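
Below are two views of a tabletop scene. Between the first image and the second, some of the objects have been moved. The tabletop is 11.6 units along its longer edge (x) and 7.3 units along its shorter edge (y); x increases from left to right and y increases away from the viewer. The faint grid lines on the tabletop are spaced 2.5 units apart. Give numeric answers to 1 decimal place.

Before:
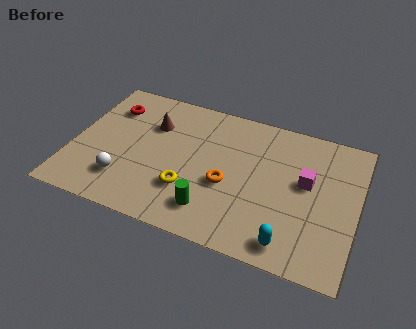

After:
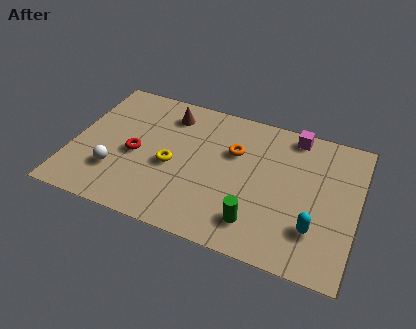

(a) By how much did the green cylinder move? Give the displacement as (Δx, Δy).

(1.8, 0.0)

The green cylinder started near (5.9, 1.5) and ended near (7.7, 1.5).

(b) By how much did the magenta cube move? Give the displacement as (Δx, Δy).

(-0.7, 2.3)

From the two frames, the magenta cube sits at roughly (9.5, 4.2) before and (8.8, 6.5) after.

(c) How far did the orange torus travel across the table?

1.8

From (6.4, 3.0) to (6.5, 4.8), the orange torus covered √(0.1² + 1.8²) ≈ 1.8 units.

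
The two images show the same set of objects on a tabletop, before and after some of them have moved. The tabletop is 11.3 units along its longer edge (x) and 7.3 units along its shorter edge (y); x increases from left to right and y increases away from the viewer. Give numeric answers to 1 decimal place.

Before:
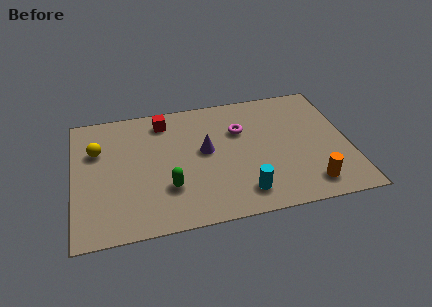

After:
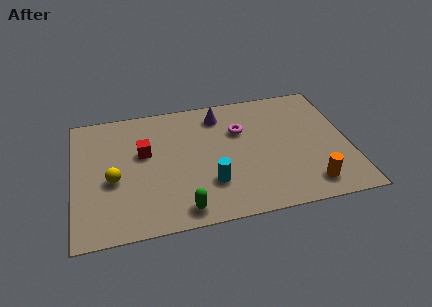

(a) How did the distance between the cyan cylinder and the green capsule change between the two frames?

-1.4

The distance was about 3.1 in the first image and 1.7 in the second, so they moved 1.4 units closer together.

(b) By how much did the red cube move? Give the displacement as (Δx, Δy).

(-0.9, -1.7)

The red cube started near (3.8, 6.1) and ended near (2.9, 4.4).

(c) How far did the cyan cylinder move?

1.5

The cyan cylinder was near (6.8, 1.3) before and (5.5, 2.1) after, so it travelled √(1.3² + 0.8²) ≈ 1.5 units.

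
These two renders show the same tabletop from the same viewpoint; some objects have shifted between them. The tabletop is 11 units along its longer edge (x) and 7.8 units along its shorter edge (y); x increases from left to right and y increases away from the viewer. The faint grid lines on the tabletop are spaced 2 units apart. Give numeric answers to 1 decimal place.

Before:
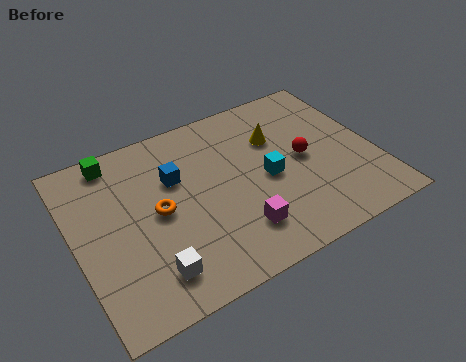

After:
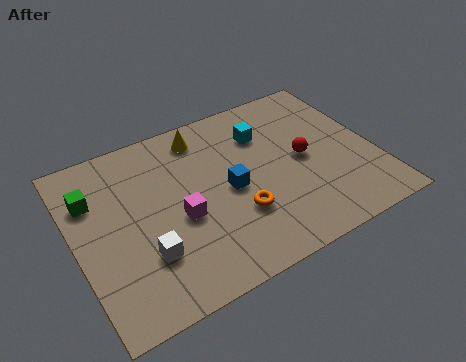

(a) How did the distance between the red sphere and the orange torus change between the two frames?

-2.4

They were about 5.4 units apart before and 3.0 after — 2.4 units closer together.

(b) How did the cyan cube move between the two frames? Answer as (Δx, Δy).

(0.2, 2.1)

The cyan cube was at about (7.0, 3.6) and moved to about (7.2, 5.7).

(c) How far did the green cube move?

1.7

The green cube moved from about (1.8, 6.9) to (0.8, 5.5), a distance of √(1.0² + 1.4²) ≈ 1.7.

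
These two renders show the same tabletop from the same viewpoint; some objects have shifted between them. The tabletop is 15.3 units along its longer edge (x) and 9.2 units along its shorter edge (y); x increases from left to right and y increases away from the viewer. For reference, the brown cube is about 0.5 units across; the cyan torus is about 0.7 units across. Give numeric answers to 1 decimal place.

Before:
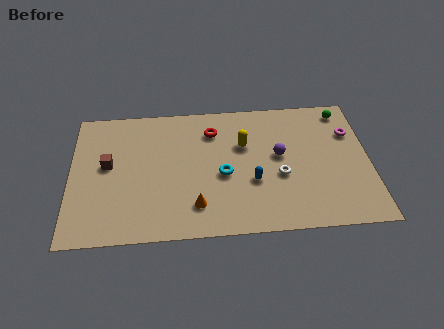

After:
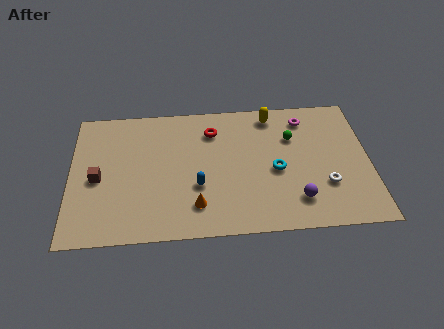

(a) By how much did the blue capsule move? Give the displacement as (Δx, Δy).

(-2.8, -0.1)

The blue capsule started near (9.3, 3.4) and ended near (6.5, 3.3).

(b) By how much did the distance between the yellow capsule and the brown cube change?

+2.7

The distance was about 7.1 in the first image and 9.8 in the second, so they moved 2.7 units further apart.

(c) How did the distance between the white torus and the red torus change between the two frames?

+2.3

Before: roughly 4.8 units apart; after: 7.1. That's 2.3 units further apart.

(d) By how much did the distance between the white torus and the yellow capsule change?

+2.8

Before: roughly 2.9 units apart; after: 5.7. That's 2.8 units further apart.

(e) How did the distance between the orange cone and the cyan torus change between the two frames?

+2.2

They were about 2.4 units apart before and 4.6 after — 2.2 units further apart.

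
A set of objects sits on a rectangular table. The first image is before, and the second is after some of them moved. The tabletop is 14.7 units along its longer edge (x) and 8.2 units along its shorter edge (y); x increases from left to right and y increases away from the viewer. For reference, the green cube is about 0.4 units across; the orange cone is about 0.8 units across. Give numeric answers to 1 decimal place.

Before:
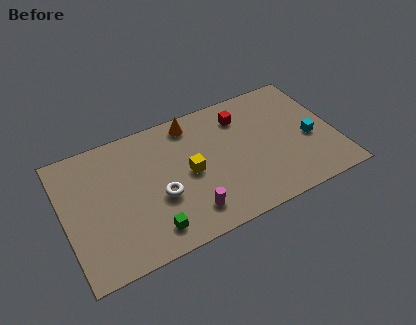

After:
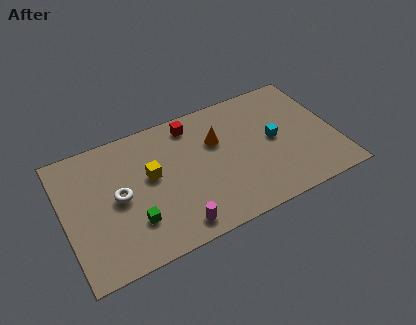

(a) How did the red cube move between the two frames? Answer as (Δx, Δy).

(-2.7, 0.6)

From the two frames, the red cube sits at roughly (9.9, 6.4) before and (7.2, 7.0) after.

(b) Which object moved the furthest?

the red cube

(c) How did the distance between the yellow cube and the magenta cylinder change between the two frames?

+1.3

The distance was about 2.4 in the first image and 3.7 in the second, so they moved 1.3 units further apart.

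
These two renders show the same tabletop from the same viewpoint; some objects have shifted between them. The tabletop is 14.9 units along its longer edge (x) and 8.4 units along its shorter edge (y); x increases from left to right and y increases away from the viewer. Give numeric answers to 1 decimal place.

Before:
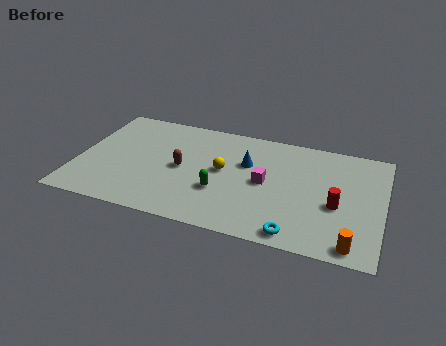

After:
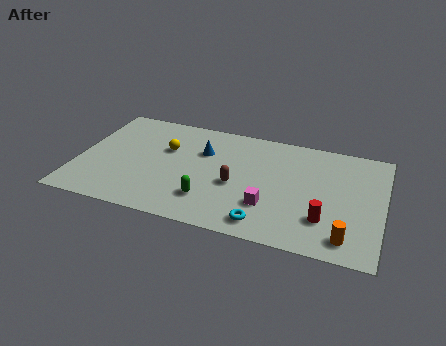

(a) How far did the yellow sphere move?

3.0

The yellow sphere was near (7.1, 4.5) before and (4.2, 5.4) after, so it travelled √(2.9² + 0.9²) ≈ 3.0 units.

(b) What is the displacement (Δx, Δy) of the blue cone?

(-2.2, 0.3)

From the two frames, the blue cone sits at roughly (8.2, 5.4) before and (6.0, 5.7) after.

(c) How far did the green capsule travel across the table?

0.9

From (7.1, 2.9) to (6.6, 2.1), the green capsule covered √(0.5² + 0.8²) ≈ 0.9 units.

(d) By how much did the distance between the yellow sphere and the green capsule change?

+2.5

The distance was about 1.6 in the first image and 4.1 in the second, so they moved 2.5 units further apart.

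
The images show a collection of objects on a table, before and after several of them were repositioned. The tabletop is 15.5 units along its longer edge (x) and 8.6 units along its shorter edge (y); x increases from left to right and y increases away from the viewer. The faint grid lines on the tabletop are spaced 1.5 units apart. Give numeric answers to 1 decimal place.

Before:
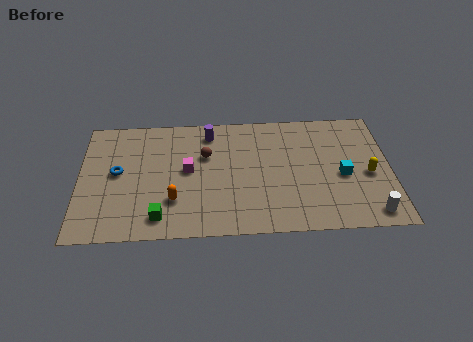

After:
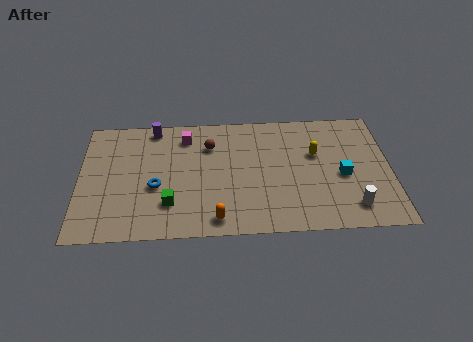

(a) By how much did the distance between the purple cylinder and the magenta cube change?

-1.1

The distance was about 2.8 in the first image and 1.7 in the second, so they moved 1.1 units closer together.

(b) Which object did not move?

the cyan cube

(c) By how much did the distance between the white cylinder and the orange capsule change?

-3.1

They were about 9.8 units apart before and 6.7 after — 3.1 units closer together.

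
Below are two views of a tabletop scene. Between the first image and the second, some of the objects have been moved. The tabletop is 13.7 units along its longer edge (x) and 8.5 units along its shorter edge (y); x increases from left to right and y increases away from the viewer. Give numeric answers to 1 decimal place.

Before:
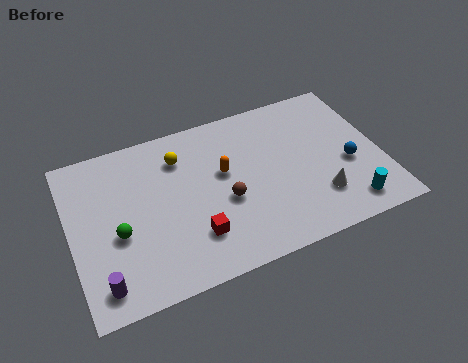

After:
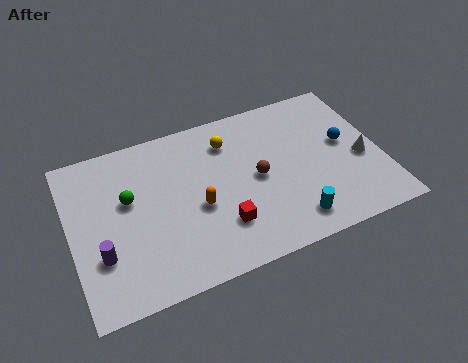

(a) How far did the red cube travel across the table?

1.2

The red cube was near (5.2, 2.2) before and (6.4, 2.3) after, so it travelled √(1.2² + 0.1²) ≈ 1.2 units.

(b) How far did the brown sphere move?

1.7

The brown sphere was near (6.7, 3.5) before and (8.2, 4.2) after, so it travelled √(1.5² + 0.7²) ≈ 1.7 units.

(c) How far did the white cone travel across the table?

2.5

From (10.7, 2.2) to (12.8, 3.6), the white cone covered √(2.1² + 1.4²) ≈ 2.5 units.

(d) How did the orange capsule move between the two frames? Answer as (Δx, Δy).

(-1.3, -1.4)

The orange capsule started near (6.8, 5.0) and ended near (5.5, 3.6).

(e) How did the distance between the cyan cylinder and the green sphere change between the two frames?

-2.4

The distance was about 10.1 in the first image and 7.7 in the second, so they moved 2.4 units closer together.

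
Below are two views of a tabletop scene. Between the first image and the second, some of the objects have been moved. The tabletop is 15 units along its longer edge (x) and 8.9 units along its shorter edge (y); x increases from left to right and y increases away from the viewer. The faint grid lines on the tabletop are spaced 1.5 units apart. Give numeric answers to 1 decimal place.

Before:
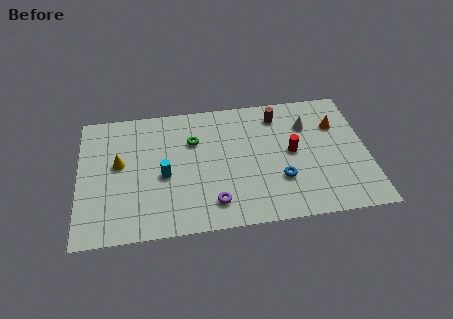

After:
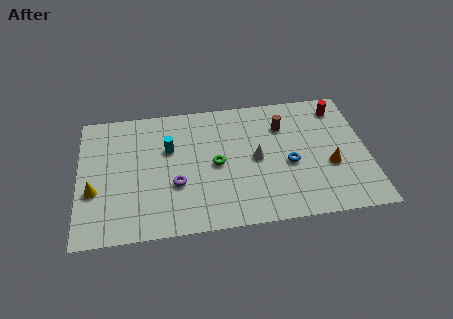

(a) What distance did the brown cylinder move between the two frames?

0.8

From (10.5, 7.3) to (10.7, 6.5), the brown cylinder covered √(0.2² + 0.8²) ≈ 0.8 units.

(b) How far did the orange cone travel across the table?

2.8

The orange cone was near (13.5, 6.2) before and (13.0, 3.4) after, so it travelled √(0.5² + 2.8²) ≈ 2.8 units.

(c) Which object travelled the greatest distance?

the red cylinder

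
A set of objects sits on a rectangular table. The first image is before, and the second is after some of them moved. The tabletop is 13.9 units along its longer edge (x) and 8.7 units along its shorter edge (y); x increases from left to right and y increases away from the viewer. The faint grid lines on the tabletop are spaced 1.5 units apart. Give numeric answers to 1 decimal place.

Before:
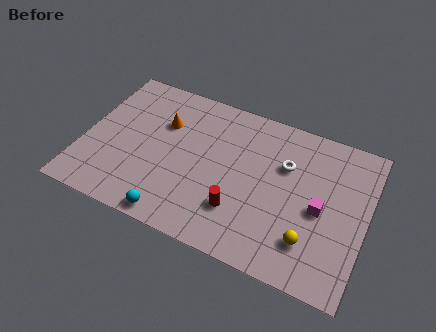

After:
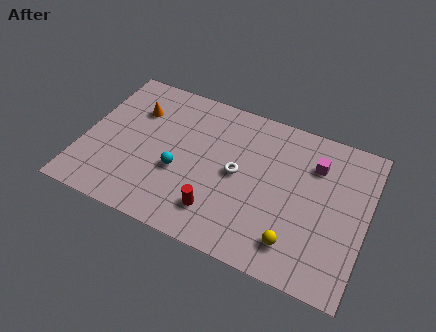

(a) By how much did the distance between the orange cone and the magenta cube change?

+0.7

Before: roughly 8.2 units apart; after: 8.9. That's 0.7 units further apart.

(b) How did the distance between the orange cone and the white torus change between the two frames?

-0.5

The distance was about 6.1 in the first image and 5.6 in the second, so they moved 0.5 units closer together.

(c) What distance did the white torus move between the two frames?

2.6

From (9.8, 5.8) to (7.6, 4.4), the white torus covered √(2.2² + 1.4²) ≈ 2.6 units.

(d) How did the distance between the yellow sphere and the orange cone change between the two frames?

+0.9

The distance was about 8.6 in the first image and 9.5 in the second, so they moved 0.9 units further apart.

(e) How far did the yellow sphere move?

0.8

The yellow sphere was near (11.4, 2.1) before and (10.7, 1.7) after, so it travelled √(0.7² + 0.4²) ≈ 0.8 units.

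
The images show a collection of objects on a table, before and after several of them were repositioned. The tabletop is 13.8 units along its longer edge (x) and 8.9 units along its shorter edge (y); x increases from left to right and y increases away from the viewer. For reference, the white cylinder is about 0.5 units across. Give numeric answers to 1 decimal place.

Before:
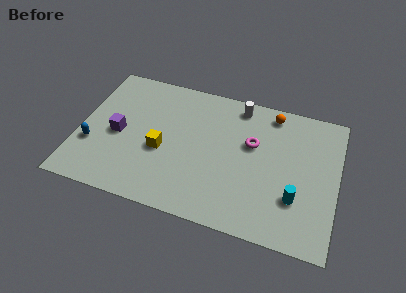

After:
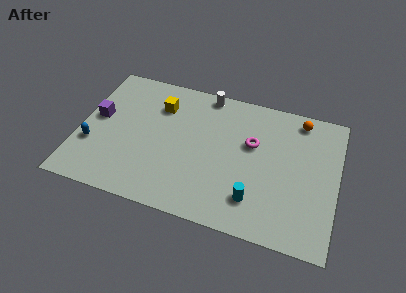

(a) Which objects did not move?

the magenta torus and the blue capsule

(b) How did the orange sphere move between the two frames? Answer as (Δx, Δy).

(1.5, 0.0)

The orange sphere started near (10.1, 7.8) and ended near (11.6, 7.8).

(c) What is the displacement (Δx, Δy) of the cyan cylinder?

(-2.1, -0.7)

The cyan cylinder was at about (11.7, 2.7) and moved to about (9.6, 2.0).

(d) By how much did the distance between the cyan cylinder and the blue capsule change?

-2.0

Before: roughly 10.9 units apart; after: 8.9. That's 2.0 units closer together.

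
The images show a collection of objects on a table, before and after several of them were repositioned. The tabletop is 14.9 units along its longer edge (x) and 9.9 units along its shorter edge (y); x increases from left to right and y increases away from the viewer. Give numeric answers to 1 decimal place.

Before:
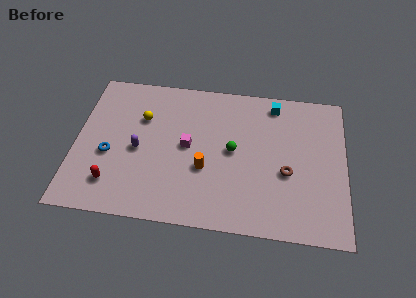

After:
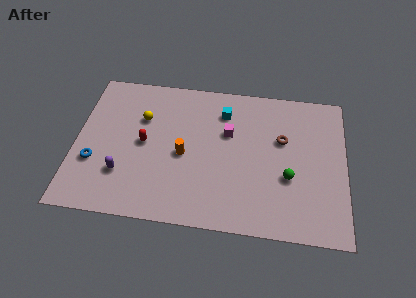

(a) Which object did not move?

the yellow sphere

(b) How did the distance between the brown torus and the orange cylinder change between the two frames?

+1.2

The distance was about 4.5 in the first image and 5.7 in the second, so they moved 1.2 units further apart.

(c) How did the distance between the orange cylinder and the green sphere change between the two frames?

+3.8

They were about 2.1 units apart before and 5.9 after — 3.8 units further apart.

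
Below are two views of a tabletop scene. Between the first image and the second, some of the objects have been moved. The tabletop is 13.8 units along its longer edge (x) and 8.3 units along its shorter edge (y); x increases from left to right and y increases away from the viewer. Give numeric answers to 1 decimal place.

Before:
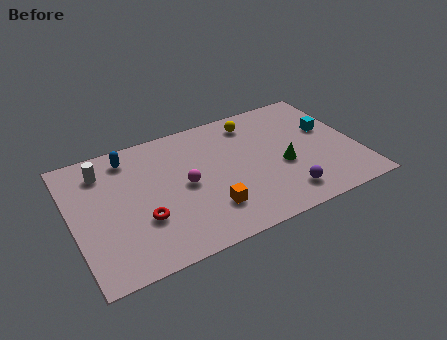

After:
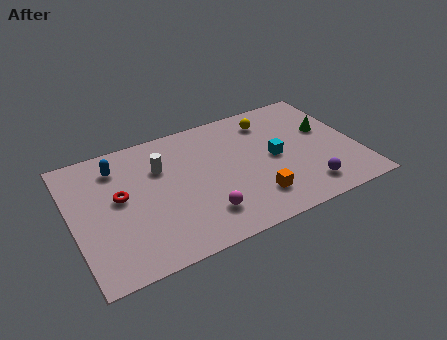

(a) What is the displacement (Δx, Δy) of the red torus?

(-0.9, 1.8)

The red torus started near (3.2, 2.8) and ended near (2.3, 4.6).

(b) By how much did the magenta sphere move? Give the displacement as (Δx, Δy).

(0.6, -2.2)

From the two frames, the magenta sphere sits at roughly (5.4, 4.1) before and (6.0, 1.9) after.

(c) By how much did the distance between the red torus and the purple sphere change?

+2.4

The distance was about 6.8 in the first image and 9.2 in the second, so they moved 2.4 units further apart.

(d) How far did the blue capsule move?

0.7

The blue capsule was near (3.0, 7.0) before and (2.4, 6.6) after, so it travelled √(0.6² + 0.4²) ≈ 0.7 units.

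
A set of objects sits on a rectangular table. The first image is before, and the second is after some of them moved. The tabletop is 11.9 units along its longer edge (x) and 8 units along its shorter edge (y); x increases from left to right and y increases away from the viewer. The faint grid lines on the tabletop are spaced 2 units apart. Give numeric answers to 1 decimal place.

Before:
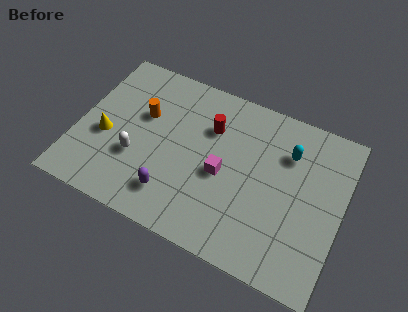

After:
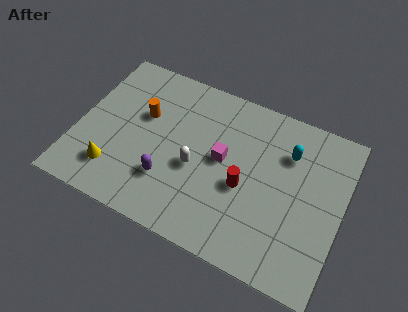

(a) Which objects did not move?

the cyan capsule and the orange cylinder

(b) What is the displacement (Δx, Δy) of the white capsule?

(2.6, 0.6)

From the two frames, the white capsule sits at roughly (2.8, 2.8) before and (5.4, 3.4) after.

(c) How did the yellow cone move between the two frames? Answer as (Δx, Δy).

(0.6, -1.5)

From the two frames, the yellow cone sits at roughly (1.3, 3.3) before and (1.9, 1.8) after.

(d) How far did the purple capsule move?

0.7

From (4.6, 1.7) to (4.3, 2.3), the purple capsule covered √(0.3² + 0.6²) ≈ 0.7 units.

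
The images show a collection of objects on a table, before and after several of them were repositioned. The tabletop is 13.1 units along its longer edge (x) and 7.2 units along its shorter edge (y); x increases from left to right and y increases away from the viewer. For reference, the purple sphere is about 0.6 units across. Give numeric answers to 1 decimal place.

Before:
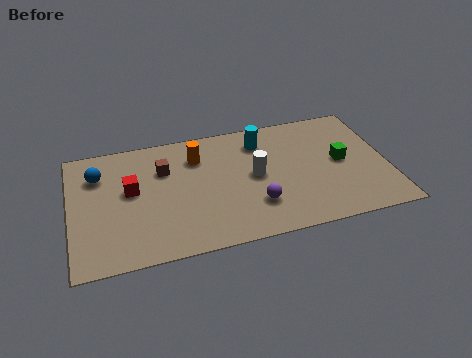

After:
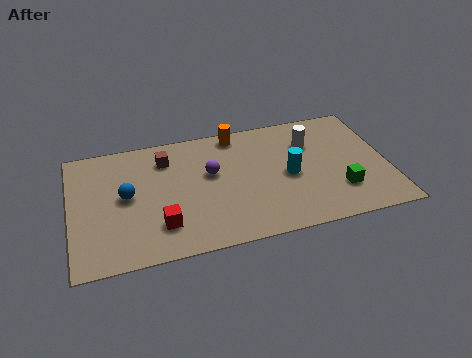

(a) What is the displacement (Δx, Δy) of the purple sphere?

(-1.7, 2.3)

The purple sphere was at about (7.5, 2.0) and moved to about (5.8, 4.3).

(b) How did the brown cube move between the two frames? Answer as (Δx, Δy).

(0.1, 0.6)

From the two frames, the brown cube sits at roughly (3.9, 5.0) before and (4.0, 5.6) after.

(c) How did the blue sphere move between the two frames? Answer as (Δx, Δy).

(1.1, -1.5)

From the two frames, the blue sphere sits at roughly (1.2, 5.3) before and (2.3, 3.8) after.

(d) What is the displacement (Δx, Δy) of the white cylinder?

(2.4, 1.4)

The white cylinder started near (7.6, 3.7) and ended near (10.0, 5.1).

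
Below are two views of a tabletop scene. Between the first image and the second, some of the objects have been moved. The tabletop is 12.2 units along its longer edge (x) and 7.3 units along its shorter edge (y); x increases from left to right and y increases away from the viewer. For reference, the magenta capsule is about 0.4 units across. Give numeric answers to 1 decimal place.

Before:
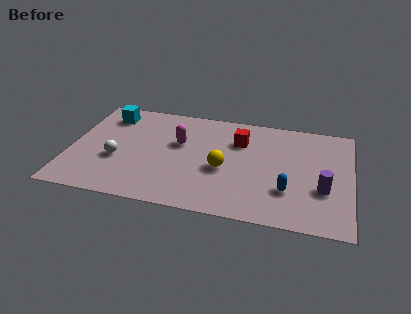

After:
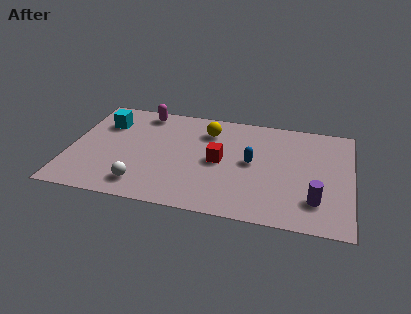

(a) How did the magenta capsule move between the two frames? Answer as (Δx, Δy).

(-1.7, 1.9)

From the two frames, the magenta capsule sits at roughly (4.7, 4.5) before and (3.0, 6.4) after.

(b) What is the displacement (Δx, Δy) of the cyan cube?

(-0.1, -0.6)

The cyan cube started near (1.5, 5.9) and ended near (1.4, 5.3).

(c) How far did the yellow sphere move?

2.6

The yellow sphere was near (6.7, 3.1) before and (5.9, 5.6) after, so it travelled √(0.8² + 2.5²) ≈ 2.6 units.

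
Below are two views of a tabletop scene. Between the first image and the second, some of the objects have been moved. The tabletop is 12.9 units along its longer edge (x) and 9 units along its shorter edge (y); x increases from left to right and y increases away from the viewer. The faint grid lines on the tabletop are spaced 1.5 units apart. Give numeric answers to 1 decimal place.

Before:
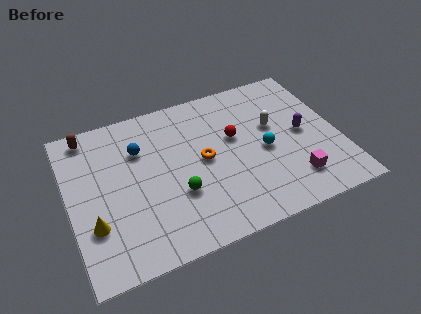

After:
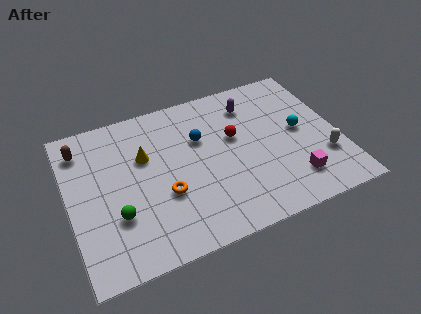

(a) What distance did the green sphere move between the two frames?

2.9

From (5.0, 3.1) to (2.1, 2.9), the green sphere covered √(2.9² + 0.2²) ≈ 2.9 units.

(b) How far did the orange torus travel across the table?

2.4

From (6.4, 4.6) to (4.4, 3.3), the orange torus covered √(2.0² + 1.3²) ≈ 2.4 units.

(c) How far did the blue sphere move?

2.9

The blue sphere was near (3.5, 6.3) before and (6.4, 5.9) after, so it travelled √(2.9² + 0.4²) ≈ 2.9 units.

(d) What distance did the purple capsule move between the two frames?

3.4

From (11.2, 4.5) to (9.0, 7.1), the purple capsule covered √(2.2² + 2.6²) ≈ 3.4 units.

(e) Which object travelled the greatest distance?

the yellow cone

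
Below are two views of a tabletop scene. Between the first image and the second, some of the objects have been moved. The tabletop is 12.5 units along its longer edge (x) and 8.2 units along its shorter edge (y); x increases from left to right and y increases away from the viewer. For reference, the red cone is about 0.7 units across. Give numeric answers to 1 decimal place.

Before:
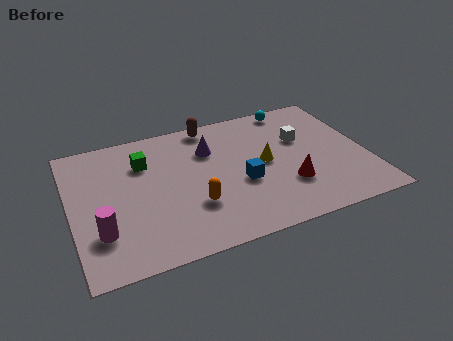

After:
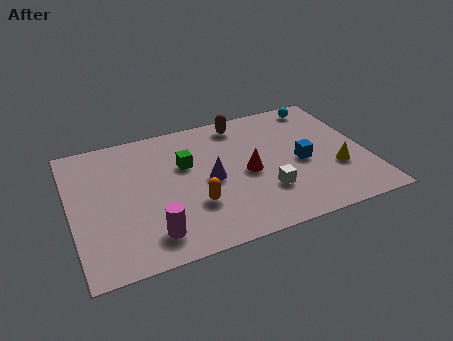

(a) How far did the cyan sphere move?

1.2

The cyan sphere moved from about (9.8, 7.4) to (11.0, 7.2), a distance of √(1.2² + 0.2²) ≈ 1.2.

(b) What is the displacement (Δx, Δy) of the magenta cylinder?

(2.0, -0.8)

From the two frames, the magenta cylinder sits at roughly (1.1, 2.3) before and (3.1, 1.5) after.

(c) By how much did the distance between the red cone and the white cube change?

-1.3

Before: roughly 2.8 units apart; after: 1.5. That's 1.3 units closer together.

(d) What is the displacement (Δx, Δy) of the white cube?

(-1.9, -2.8)

The white cube started near (9.9, 5.2) and ended near (8.0, 2.4).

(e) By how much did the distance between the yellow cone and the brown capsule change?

+1.8

The distance was about 3.8 in the first image and 5.6 in the second, so they moved 1.8 units further apart.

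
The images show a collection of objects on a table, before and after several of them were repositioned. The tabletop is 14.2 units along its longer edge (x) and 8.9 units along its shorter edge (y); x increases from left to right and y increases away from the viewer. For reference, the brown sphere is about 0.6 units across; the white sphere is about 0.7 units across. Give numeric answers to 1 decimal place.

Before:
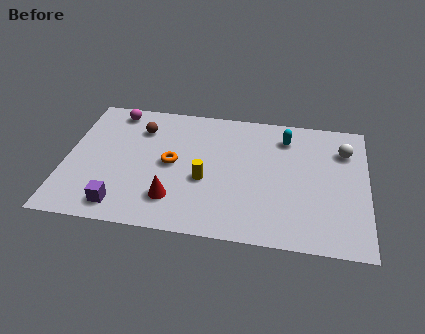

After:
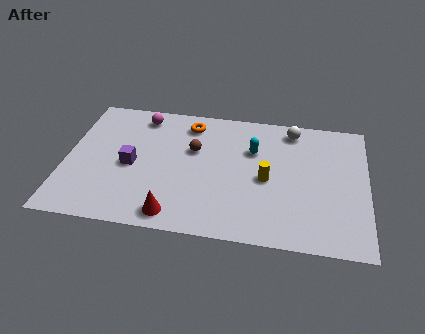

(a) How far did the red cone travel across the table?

1.0

The red cone was near (5.2, 2.1) before and (5.3, 1.1) after, so it travelled √(0.1² + 1.0²) ≈ 1.0 units.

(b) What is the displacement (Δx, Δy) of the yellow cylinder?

(2.9, 0.5)

From the two frames, the yellow cylinder sits at roughly (6.6, 3.6) before and (9.5, 4.1) after.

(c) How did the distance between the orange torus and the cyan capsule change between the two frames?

-2.5

Before: roughly 5.9 units apart; after: 3.4. That's 2.5 units closer together.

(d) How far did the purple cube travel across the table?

2.8

The purple cube was near (2.8, 1.3) before and (3.1, 4.1) after, so it travelled √(0.3² + 2.8²) ≈ 2.8 units.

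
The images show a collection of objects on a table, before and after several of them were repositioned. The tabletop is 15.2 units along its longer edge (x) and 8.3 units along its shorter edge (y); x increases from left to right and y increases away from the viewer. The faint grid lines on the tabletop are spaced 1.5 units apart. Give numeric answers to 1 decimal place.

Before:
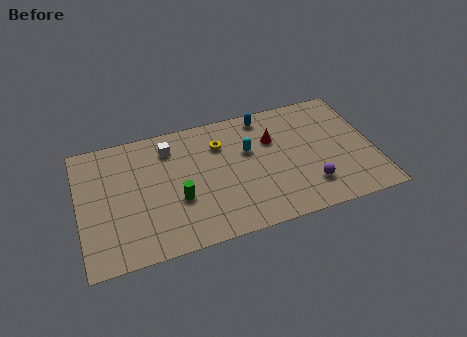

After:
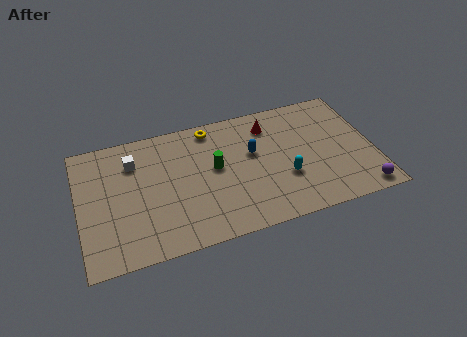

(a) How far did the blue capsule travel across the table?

2.4

The blue capsule was near (9.8, 7.3) before and (9.0, 5.0) after, so it travelled √(0.8² + 2.3²) ≈ 2.4 units.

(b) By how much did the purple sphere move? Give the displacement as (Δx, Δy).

(2.6, -1.1)

From the two frames, the purple sphere sits at roughly (11.7, 2.0) before and (14.3, 0.9) after.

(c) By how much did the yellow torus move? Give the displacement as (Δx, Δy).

(-0.4, 1.2)

The yellow torus was at about (7.4, 6.1) and moved to about (7.0, 7.3).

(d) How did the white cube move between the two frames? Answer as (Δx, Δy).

(-1.9, -0.4)

The white cube was at about (4.8, 6.6) and moved to about (2.9, 6.2).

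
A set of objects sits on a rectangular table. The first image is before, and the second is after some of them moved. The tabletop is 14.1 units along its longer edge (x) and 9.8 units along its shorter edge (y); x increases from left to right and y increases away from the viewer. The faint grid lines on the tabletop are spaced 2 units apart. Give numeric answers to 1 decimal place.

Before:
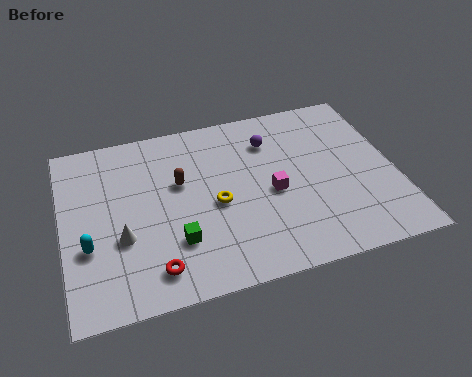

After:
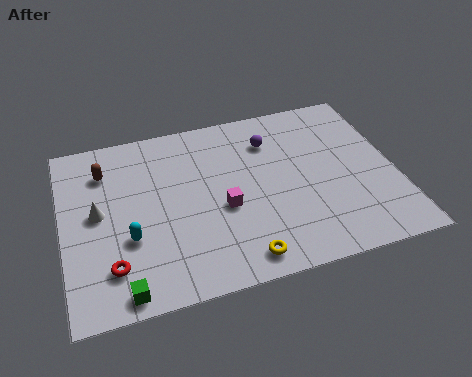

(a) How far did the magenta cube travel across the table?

2.1

The magenta cube was near (8.8, 4.4) before and (6.7, 4.1) after, so it travelled √(2.1² + 0.3²) ≈ 2.1 units.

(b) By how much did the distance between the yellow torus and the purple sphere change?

+2.5

Before: roughly 4.0 units apart; after: 6.5. That's 2.5 units further apart.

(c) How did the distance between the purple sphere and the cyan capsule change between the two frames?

-1.5

They were about 8.9 units apart before and 7.4 after — 1.5 units closer together.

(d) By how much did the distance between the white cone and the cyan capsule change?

+0.7

Before: roughly 1.4 units apart; after: 2.1. That's 0.7 units further apart.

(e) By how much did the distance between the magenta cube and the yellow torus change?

+0.5

They were about 2.4 units apart before and 2.9 after — 0.5 units further apart.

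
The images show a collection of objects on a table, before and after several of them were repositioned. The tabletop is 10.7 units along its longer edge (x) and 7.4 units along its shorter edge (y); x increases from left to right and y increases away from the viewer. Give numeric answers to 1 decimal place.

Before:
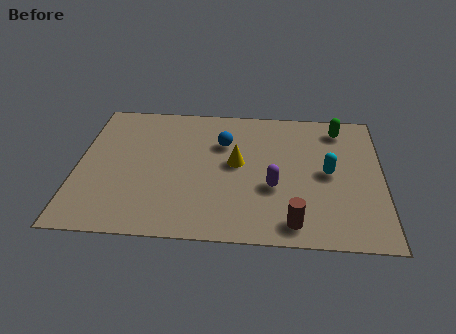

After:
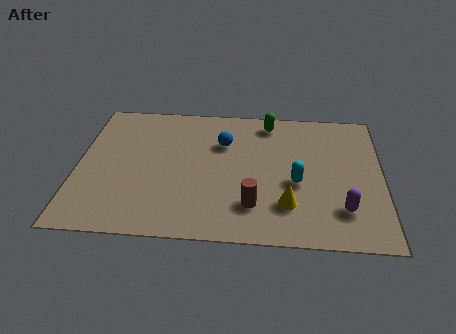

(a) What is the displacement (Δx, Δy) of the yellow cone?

(1.8, -2.1)

The yellow cone was at about (5.6, 4.0) and moved to about (7.4, 1.9).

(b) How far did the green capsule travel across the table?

2.5

The green capsule was near (9.2, 6.2) before and (6.7, 6.4) after, so it travelled √(2.5² + 0.2²) ≈ 2.5 units.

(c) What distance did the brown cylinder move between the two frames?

1.6

From (7.6, 1.0) to (6.2, 1.8), the brown cylinder covered √(1.4² + 0.8²) ≈ 1.6 units.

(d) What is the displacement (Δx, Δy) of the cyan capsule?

(-1.1, -0.6)

The cyan capsule started near (8.8, 3.7) and ended near (7.7, 3.1).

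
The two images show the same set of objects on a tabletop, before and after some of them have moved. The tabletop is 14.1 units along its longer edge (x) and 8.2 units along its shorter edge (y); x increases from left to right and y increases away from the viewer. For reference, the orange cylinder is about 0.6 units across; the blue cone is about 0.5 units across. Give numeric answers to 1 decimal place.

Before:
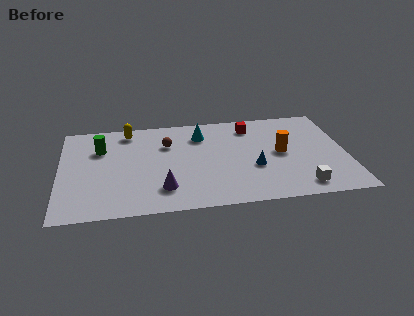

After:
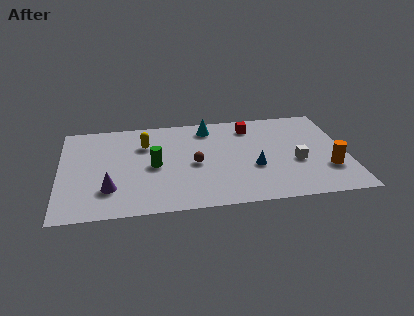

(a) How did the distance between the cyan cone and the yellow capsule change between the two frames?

-0.3

They were about 3.7 units apart before and 3.4 after — 0.3 units closer together.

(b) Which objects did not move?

the blue cone and the red cube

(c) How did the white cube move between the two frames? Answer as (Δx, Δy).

(-0.1, 2.1)

The white cube started near (11.7, 1.2) and ended near (11.6, 3.3).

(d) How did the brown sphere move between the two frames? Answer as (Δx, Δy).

(1.3, -1.9)

The brown sphere was at about (5.3, 5.7) and moved to about (6.6, 3.8).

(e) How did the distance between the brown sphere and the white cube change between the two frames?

-2.8

They were about 7.8 units apart before and 5.0 after — 2.8 units closer together.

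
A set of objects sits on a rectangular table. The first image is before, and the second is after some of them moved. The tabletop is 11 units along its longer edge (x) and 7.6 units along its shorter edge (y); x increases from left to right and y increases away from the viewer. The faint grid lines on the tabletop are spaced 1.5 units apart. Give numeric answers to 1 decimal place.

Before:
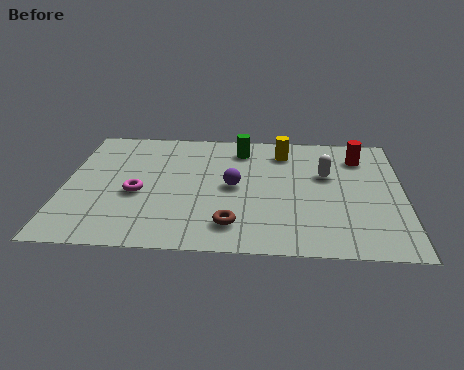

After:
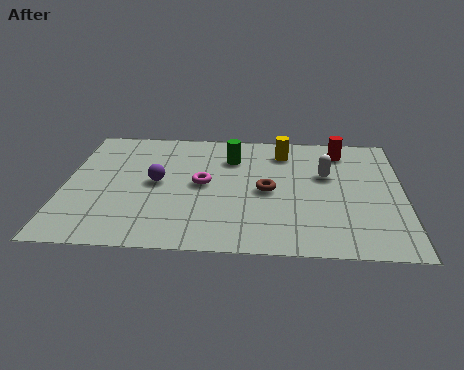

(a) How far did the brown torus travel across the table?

2.4

The brown torus moved from about (5.5, 1.5) to (6.6, 3.6), a distance of √(1.1² + 2.1²) ≈ 2.4.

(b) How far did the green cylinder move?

0.7

The green cylinder moved from about (5.7, 6.2) to (5.4, 5.6), a distance of √(0.3² + 0.6²) ≈ 0.7.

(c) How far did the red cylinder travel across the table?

0.7

The red cylinder moved from about (9.6, 5.9) to (9.0, 6.3), a distance of √(0.6² + 0.4²) ≈ 0.7.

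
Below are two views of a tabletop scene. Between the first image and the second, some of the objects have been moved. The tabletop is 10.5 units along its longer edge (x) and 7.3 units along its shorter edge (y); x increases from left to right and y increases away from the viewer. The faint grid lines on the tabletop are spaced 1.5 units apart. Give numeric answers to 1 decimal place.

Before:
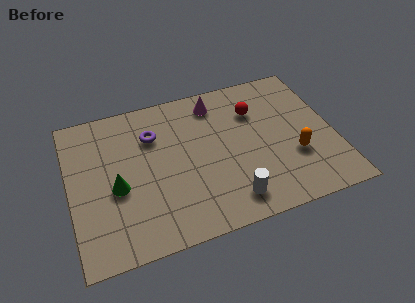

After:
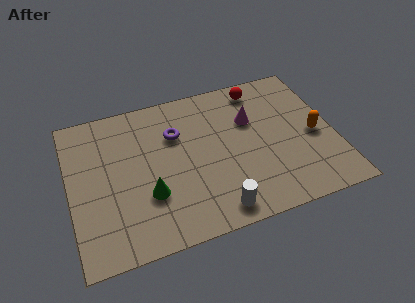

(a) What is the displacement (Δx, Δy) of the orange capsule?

(0.9, 0.8)

From the two frames, the orange capsule sits at roughly (8.8, 2.5) before and (9.7, 3.3) after.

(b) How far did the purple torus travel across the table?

0.9

The purple torus moved from about (3.4, 5.2) to (4.3, 5.0), a distance of √(0.9² + 0.2²) ≈ 0.9.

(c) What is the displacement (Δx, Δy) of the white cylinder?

(-0.6, -0.3)

The white cylinder was at about (6.1, 1.2) and moved to about (5.5, 0.9).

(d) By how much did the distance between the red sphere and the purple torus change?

-0.4

They were about 4.1 units apart before and 3.7 after — 0.4 units closer together.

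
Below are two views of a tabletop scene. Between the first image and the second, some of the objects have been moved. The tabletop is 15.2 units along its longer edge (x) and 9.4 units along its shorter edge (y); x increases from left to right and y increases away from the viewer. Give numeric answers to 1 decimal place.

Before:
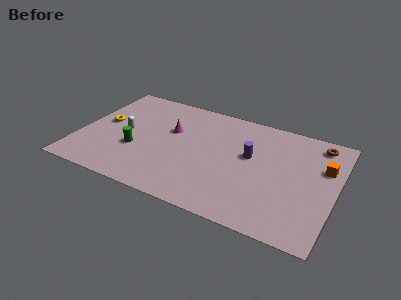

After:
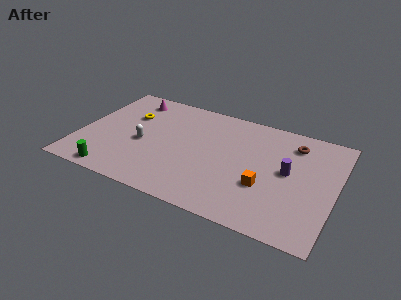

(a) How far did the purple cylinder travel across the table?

2.4

From (10.1, 5.5) to (12.4, 5.0), the purple cylinder covered √(2.3² + 0.5²) ≈ 2.4 units.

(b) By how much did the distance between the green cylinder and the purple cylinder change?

+3.8

They were about 6.9 units apart before and 10.7 after — 3.8 units further apart.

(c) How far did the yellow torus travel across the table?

1.8

The yellow torus moved from about (1.3, 5.1) to (2.7, 6.3), a distance of √(1.4² + 1.2²) ≈ 1.8.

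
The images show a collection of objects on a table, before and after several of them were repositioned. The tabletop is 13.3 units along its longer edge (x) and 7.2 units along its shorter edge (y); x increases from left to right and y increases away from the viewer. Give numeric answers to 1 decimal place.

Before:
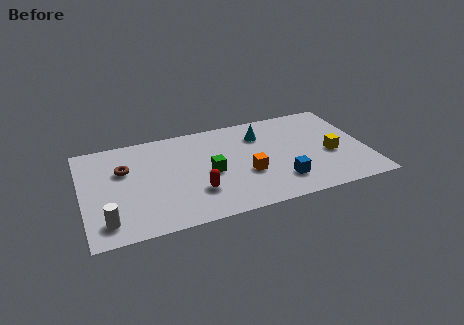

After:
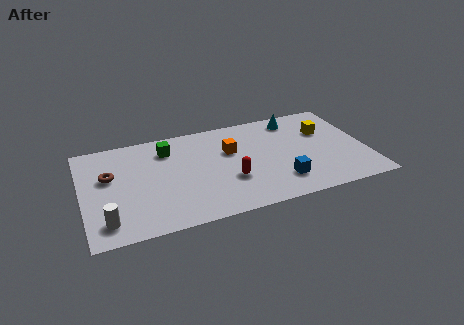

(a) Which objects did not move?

the white cylinder and the blue cube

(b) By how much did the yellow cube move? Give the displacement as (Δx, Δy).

(-0.1, 1.8)

The yellow cube was at about (11.6, 3.0) and moved to about (11.5, 4.8).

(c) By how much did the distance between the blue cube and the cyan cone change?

+0.8

Before: roughly 3.7 units apart; after: 4.5. That's 0.8 units further apart.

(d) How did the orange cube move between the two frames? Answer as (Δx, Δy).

(-0.6, 1.9)

The orange cube started near (7.6, 2.7) and ended near (7.0, 4.6).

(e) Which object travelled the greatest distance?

the green cube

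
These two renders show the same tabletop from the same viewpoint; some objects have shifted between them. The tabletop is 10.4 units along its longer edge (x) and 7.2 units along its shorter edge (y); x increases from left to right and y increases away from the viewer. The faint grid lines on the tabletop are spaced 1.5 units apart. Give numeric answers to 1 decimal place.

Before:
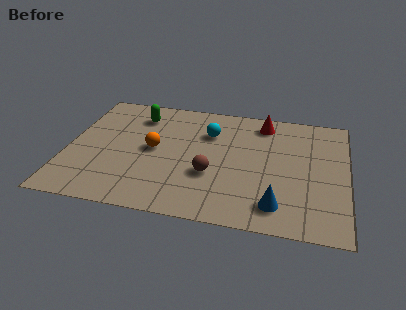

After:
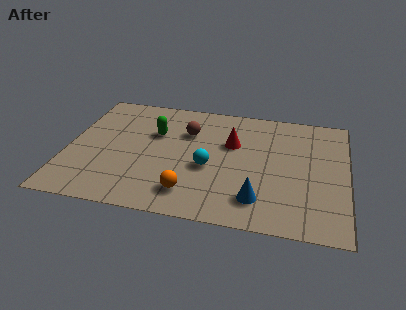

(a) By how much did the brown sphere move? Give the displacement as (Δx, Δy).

(-1.0, 2.4)

The brown sphere started near (5.4, 2.6) and ended near (4.4, 5.0).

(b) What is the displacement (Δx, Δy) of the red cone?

(-1.1, -1.5)

The red cone was at about (7.2, 6.1) and moved to about (6.1, 4.6).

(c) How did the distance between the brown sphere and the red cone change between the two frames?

-2.2

Before: roughly 3.9 units apart; after: 1.7. That's 2.2 units closer together.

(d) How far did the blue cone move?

0.7

The blue cone was near (7.9, 1.3) before and (7.2, 1.5) after, so it travelled √(0.7² + 0.2²) ≈ 0.7 units.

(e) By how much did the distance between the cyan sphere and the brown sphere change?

-0.3

They were about 2.5 units apart before and 2.2 after — 0.3 units closer together.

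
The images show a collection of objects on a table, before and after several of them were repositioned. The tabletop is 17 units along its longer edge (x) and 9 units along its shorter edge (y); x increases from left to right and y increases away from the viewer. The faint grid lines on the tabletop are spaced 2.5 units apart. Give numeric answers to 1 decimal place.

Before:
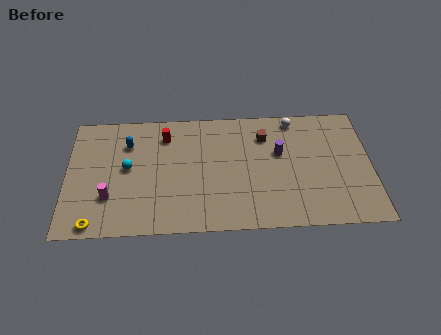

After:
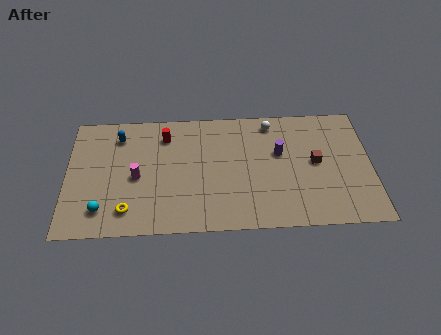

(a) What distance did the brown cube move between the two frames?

3.5

The brown cube moved from about (11.1, 6.8) to (13.9, 4.7), a distance of √(2.8² + 2.1²) ≈ 3.5.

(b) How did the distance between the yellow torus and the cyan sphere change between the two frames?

-3.0

Before: roughly 4.4 units apart; after: 1.4. That's 3.0 units closer together.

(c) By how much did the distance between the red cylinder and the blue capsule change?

+0.4

They were about 2.2 units apart before and 2.6 after — 0.4 units further apart.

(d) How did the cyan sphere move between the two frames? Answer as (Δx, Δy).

(-1.4, -3.0)

The cyan sphere was at about (3.4, 4.8) and moved to about (2.0, 1.8).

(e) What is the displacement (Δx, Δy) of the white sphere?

(-1.3, -0.2)

The white sphere was at about (12.8, 8.0) and moved to about (11.5, 7.8).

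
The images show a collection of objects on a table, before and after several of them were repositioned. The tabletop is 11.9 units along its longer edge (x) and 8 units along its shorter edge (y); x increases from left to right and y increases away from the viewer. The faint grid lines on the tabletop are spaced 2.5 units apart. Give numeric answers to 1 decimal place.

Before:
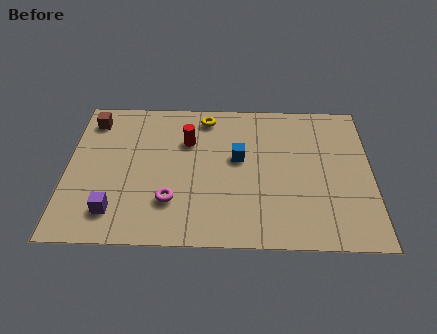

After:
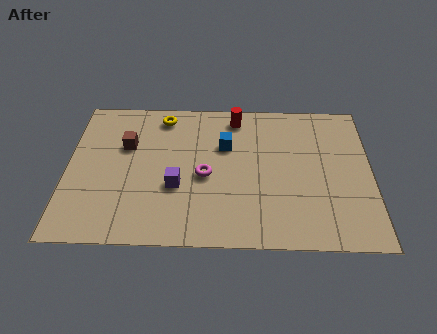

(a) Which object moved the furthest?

the purple cube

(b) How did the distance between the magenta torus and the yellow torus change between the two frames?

-1.2

Before: roughly 4.9 units apart; after: 3.7. That's 1.2 units closer together.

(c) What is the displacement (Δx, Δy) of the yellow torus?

(-1.7, 0.0)

The yellow torus started near (5.4, 6.9) and ended near (3.7, 6.9).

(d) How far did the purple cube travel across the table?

2.8

The purple cube was near (1.9, 1.6) before and (4.3, 3.0) after, so it travelled √(2.4² + 1.4²) ≈ 2.8 units.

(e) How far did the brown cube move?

2.0

The brown cube moved from about (0.9, 6.6) to (2.3, 5.2), a distance of √(1.4² + 1.4²) ≈ 2.0.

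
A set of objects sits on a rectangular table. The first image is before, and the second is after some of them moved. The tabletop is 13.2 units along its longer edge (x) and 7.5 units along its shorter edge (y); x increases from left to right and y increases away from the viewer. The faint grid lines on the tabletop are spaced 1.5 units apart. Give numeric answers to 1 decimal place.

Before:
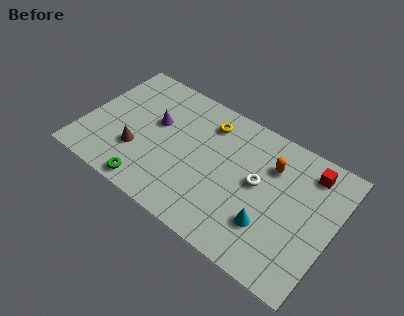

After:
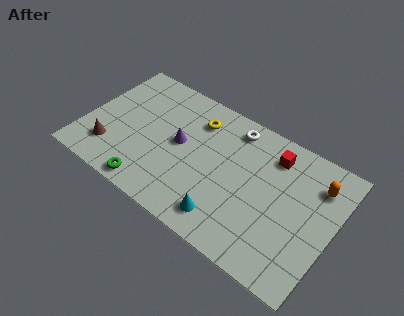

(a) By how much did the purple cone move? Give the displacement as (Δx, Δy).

(1.4, -0.5)

The purple cone started near (3.6, 4.5) and ended near (5.0, 4.0).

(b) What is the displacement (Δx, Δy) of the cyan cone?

(-2.1, -0.9)

The cyan cone started near (10.1, 2.2) and ended near (8.0, 1.3).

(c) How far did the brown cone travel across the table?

1.5

The brown cone was near (3.0, 2.4) before and (1.6, 1.8) after, so it travelled √(1.4² + 0.6²) ≈ 1.5 units.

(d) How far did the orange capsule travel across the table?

2.4

From (9.7, 5.4) to (12.1, 5.7), the orange capsule covered √(2.4² + 0.3²) ≈ 2.4 units.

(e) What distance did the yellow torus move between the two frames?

0.6

The yellow torus was near (6.2, 6.0) before and (5.6, 5.8) after, so it travelled √(0.6² + 0.2²) ≈ 0.6 units.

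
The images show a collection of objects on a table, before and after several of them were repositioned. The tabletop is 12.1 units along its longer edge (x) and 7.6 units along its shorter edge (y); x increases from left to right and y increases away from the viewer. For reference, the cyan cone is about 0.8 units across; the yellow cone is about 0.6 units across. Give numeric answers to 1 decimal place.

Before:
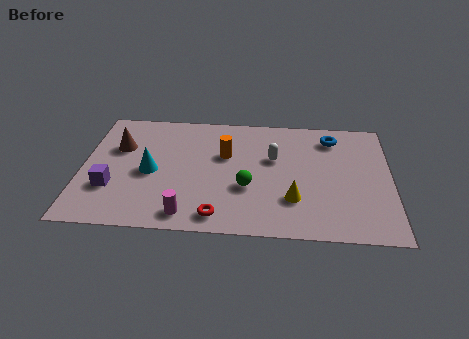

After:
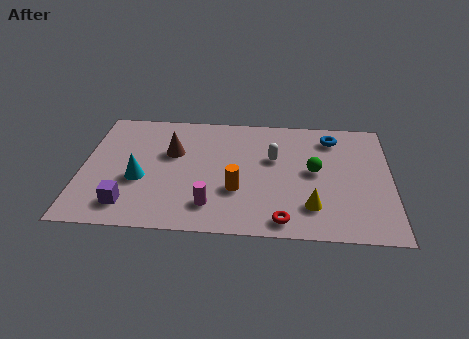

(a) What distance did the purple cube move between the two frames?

1.2

The purple cube moved from about (1.2, 2.4) to (1.9, 1.4), a distance of √(0.7² + 1.0²) ≈ 1.2.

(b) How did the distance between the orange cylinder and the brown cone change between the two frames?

-0.8

The distance was about 4.2 in the first image and 3.4 in the second, so they moved 0.8 units closer together.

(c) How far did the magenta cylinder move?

1.1

The magenta cylinder was near (4.2, 1.0) before and (5.1, 1.6) after, so it travelled √(0.9² + 0.6²) ≈ 1.1 units.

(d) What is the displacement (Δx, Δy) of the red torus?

(2.5, -0.1)

The red torus was at about (5.4, 1.0) and moved to about (7.9, 0.9).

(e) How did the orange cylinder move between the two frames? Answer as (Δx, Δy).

(0.5, -2.2)

From the two frames, the orange cylinder sits at roughly (5.6, 4.8) before and (6.1, 2.6) after.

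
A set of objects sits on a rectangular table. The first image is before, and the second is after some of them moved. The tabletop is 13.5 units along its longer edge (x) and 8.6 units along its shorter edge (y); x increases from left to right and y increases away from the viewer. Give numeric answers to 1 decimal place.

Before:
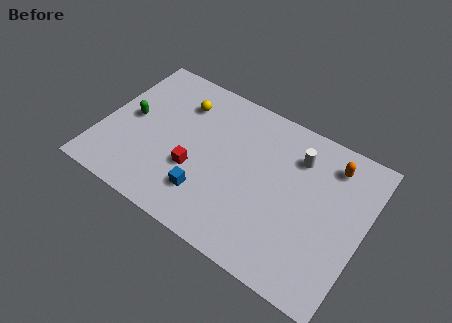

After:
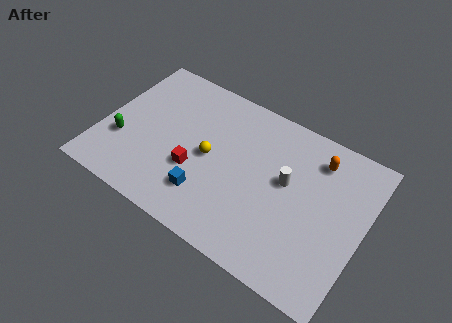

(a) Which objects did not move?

the red cube and the blue cube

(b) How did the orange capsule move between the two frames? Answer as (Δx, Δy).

(-0.7, -0.1)

The orange capsule started near (11.5, 7.0) and ended near (10.8, 6.9).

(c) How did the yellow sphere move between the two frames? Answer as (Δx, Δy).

(1.9, -2.3)

The yellow sphere was at about (3.7, 6.5) and moved to about (5.6, 4.2).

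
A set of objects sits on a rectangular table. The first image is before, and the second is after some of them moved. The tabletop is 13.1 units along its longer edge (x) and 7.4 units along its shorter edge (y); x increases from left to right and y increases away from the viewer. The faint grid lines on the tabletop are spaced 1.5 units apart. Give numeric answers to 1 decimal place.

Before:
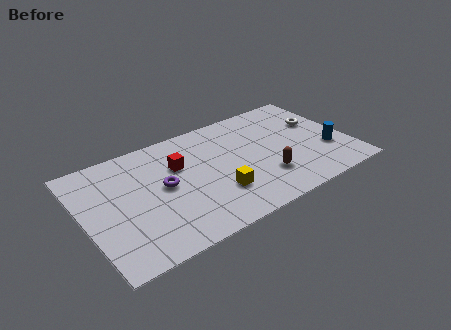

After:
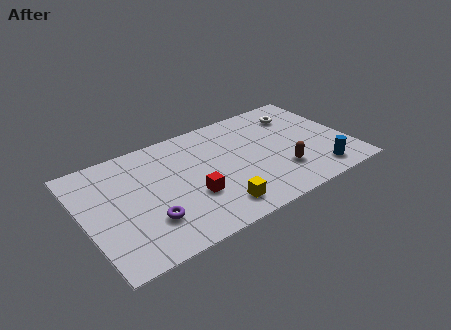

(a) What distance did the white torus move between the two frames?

1.3

The white torus moved from about (11.9, 4.7) to (11.0, 5.7), a distance of √(0.9² + 1.0²) ≈ 1.3.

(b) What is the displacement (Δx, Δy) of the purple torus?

(-1.0, -1.8)

The purple torus started near (3.9, 3.9) and ended near (2.9, 2.1).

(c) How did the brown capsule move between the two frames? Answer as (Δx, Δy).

(0.8, 0.0)

From the two frames, the brown capsule sits at roughly (8.7, 2.1) before and (9.5, 2.1) after.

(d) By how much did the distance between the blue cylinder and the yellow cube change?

-0.6

They were about 5.7 units apart before and 5.1 after — 0.6 units closer together.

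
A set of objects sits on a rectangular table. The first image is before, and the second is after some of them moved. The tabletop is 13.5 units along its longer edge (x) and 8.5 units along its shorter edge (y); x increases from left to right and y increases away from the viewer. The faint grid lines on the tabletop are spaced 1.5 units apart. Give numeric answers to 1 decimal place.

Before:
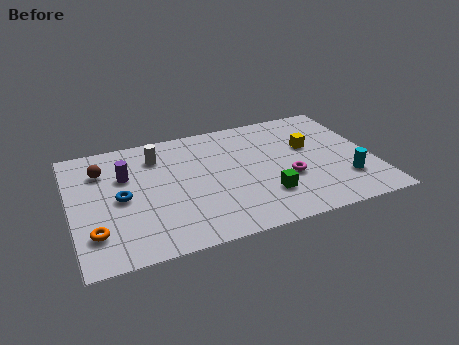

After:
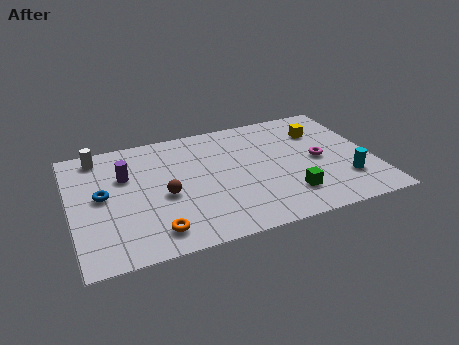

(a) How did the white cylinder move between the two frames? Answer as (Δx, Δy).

(-2.6, 0.8)

From the two frames, the white cylinder sits at roughly (4.0, 6.6) before and (1.4, 7.4) after.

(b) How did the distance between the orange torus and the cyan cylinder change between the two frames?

-2.6

They were about 11.2 units apart before and 8.6 after — 2.6 units closer together.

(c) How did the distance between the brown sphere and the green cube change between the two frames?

-2.4

They were about 8.1 units apart before and 5.7 after — 2.4 units closer together.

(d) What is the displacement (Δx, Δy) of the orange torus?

(2.6, -0.7)

The orange torus was at about (0.9, 2.1) and moved to about (3.5, 1.4).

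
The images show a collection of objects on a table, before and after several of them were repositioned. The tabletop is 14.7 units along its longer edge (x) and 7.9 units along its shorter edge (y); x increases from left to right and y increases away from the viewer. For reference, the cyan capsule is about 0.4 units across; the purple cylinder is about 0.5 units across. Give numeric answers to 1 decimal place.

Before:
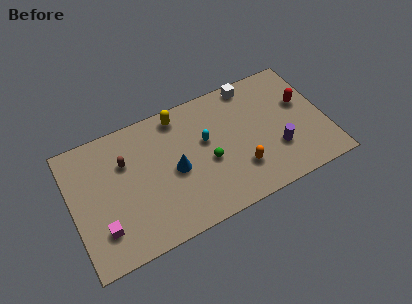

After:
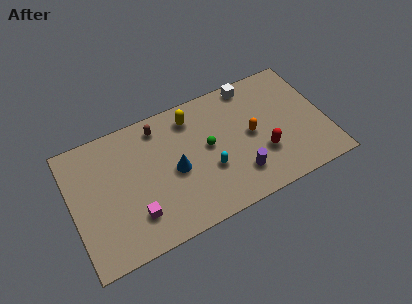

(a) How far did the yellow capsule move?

0.8

The yellow capsule was near (6.5, 6.9) before and (7.2, 6.5) after, so it travelled √(0.7² + 0.4²) ≈ 0.8 units.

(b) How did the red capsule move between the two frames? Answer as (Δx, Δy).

(-2.6, -2.2)

The red capsule was at about (13.5, 4.8) and moved to about (10.9, 2.6).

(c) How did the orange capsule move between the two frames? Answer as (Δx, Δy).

(0.9, 1.8)

The orange capsule started near (9.5, 2.2) and ended near (10.4, 4.0).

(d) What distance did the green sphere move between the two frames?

0.9

The green sphere moved from about (7.8, 3.4) to (7.9, 4.3), a distance of √(0.1² + 0.9²) ≈ 0.9.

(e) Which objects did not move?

the white cube and the blue cone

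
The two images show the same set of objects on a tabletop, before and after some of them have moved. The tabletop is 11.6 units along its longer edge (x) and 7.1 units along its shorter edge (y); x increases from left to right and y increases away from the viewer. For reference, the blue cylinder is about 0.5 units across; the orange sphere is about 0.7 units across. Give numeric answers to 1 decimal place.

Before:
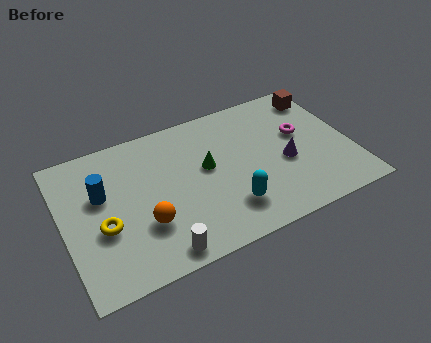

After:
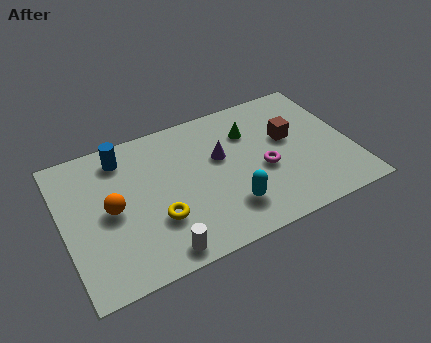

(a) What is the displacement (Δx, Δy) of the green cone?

(1.9, 1.1)

From the two frames, the green cone sits at roughly (5.8, 4.0) before and (7.7, 5.1) after.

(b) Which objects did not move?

the white cylinder and the cyan capsule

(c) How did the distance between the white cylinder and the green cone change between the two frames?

+2.1

They were about 3.9 units apart before and 6.0 after — 2.1 units further apart.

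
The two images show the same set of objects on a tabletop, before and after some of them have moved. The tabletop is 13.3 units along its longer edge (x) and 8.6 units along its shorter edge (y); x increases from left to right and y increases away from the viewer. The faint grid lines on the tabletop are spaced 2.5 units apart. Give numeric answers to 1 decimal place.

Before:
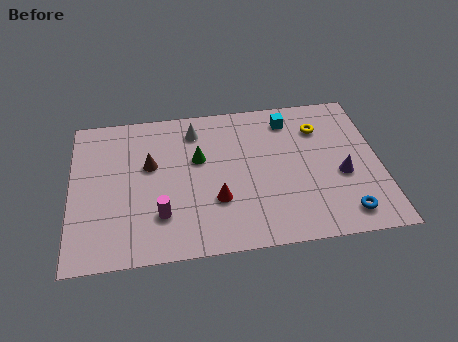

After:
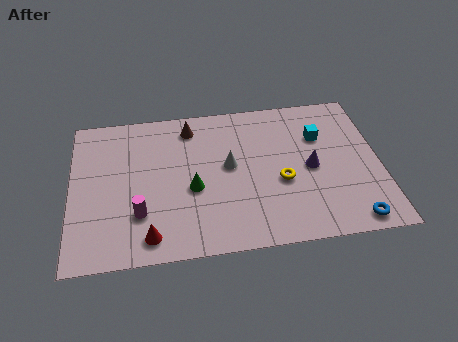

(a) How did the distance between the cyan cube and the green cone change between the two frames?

+1.7

Before: roughly 4.4 units apart; after: 6.1. That's 1.7 units further apart.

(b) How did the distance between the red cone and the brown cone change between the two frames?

+2.6

Before: roughly 3.7 units apart; after: 6.3. That's 2.6 units further apart.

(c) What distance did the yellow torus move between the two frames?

3.4

The yellow torus was near (10.8, 6.4) before and (9.0, 3.5) after, so it travelled √(1.8² + 2.9²) ≈ 3.4 units.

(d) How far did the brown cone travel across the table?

2.7

The brown cone was near (3.4, 5.2) before and (5.2, 7.2) after, so it travelled √(1.8² + 2.0²) ≈ 2.7 units.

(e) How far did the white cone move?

2.7

From (5.4, 7.0) to (6.8, 4.7), the white cone covered √(1.4² + 2.3²) ≈ 2.7 units.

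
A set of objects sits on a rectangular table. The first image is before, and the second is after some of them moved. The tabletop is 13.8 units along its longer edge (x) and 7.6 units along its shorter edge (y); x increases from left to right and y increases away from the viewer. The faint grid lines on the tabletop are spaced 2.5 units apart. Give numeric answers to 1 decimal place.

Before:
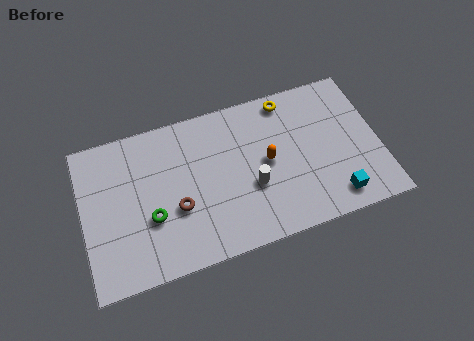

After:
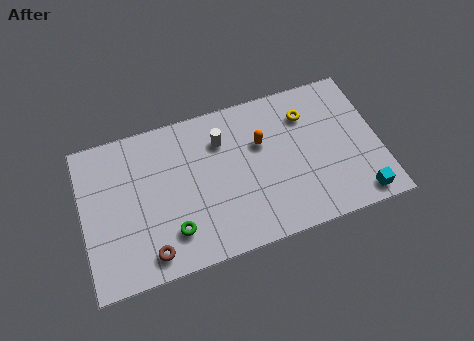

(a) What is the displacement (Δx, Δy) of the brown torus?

(-1.4, -1.8)

The brown torus was at about (4.3, 2.9) and moved to about (2.9, 1.1).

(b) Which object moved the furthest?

the white cylinder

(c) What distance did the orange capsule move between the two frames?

1.0

The orange capsule was near (8.6, 3.9) before and (8.4, 4.9) after, so it travelled √(0.2² + 1.0²) ≈ 1.0 units.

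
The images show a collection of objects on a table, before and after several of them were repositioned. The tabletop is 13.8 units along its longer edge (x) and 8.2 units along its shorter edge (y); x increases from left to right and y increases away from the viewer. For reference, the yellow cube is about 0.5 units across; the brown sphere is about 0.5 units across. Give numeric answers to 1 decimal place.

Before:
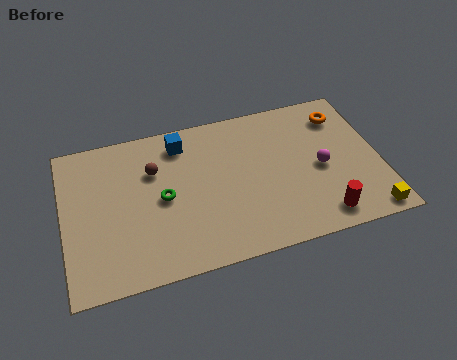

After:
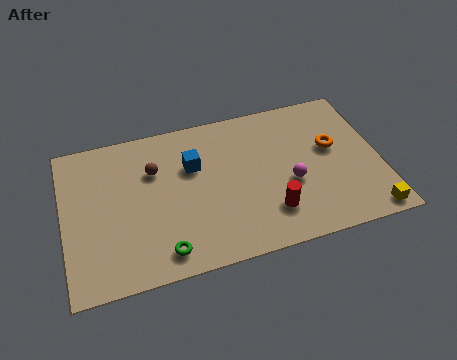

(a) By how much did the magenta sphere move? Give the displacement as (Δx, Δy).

(-1.4, -0.5)

The magenta sphere started near (11.2, 3.8) and ended near (9.8, 3.3).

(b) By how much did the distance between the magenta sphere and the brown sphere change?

-1.2

They were about 7.4 units apart before and 6.2 after — 1.2 units closer together.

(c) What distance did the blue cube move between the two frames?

1.5

The blue cube moved from about (5.3, 6.8) to (5.7, 5.4), a distance of √(0.4² + 1.4²) ≈ 1.5.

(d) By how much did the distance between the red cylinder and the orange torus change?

-1.4

The distance was about 5.5 in the first image and 4.1 in the second, so they moved 1.4 units closer together.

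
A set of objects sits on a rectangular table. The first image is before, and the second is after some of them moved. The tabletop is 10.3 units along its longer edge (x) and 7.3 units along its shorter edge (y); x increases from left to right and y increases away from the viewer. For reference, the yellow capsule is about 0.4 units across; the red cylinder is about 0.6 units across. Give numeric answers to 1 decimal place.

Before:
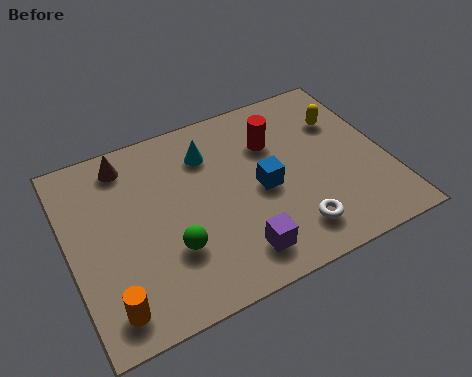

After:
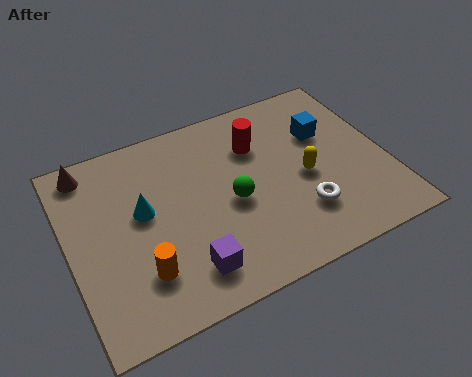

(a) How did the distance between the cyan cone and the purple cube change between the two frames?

-1.3

The distance was about 4.2 in the first image and 2.9 in the second, so they moved 1.3 units closer together.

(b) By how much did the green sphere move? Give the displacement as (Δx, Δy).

(2.1, 1.0)

The green sphere was at about (3.1, 2.3) and moved to about (5.2, 3.3).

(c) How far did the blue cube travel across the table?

2.7

From (6.2, 3.4) to (8.5, 4.8), the blue cube covered √(2.3² + 1.4²) ≈ 2.7 units.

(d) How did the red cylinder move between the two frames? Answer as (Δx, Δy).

(-0.5, 0.1)

From the two frames, the red cylinder sits at roughly (6.8, 5.1) before and (6.3, 5.2) after.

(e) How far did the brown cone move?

1.2

The brown cone was near (2.1, 6.2) before and (0.9, 6.4) after, so it travelled √(1.2² + 0.2²) ≈ 1.2 units.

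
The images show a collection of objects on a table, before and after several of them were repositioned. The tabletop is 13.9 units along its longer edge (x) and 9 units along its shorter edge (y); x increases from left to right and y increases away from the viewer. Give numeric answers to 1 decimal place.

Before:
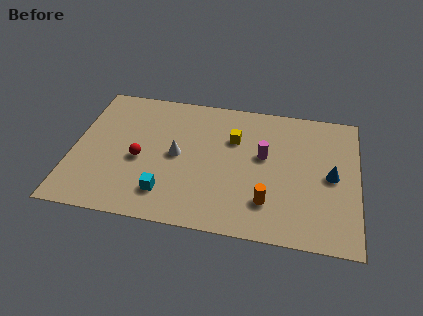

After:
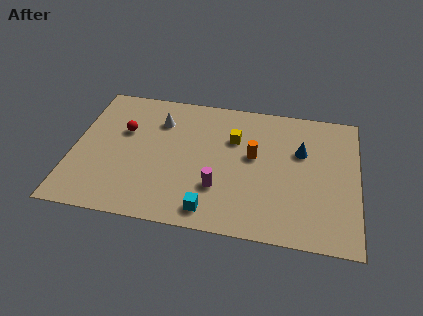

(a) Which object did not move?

the yellow cube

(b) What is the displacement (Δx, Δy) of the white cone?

(-1.0, 2.2)

From the two frames, the white cone sits at roughly (5.1, 4.5) before and (4.1, 6.7) after.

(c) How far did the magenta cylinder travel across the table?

3.3

The magenta cylinder was near (9.3, 5.2) before and (7.2, 2.7) after, so it travelled √(2.1² + 2.5²) ≈ 3.3 units.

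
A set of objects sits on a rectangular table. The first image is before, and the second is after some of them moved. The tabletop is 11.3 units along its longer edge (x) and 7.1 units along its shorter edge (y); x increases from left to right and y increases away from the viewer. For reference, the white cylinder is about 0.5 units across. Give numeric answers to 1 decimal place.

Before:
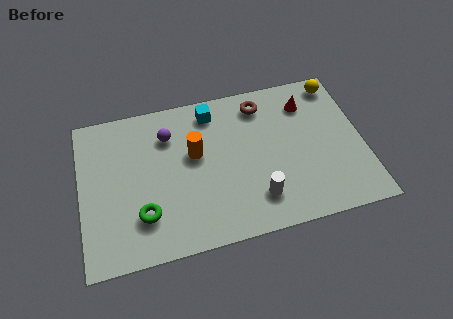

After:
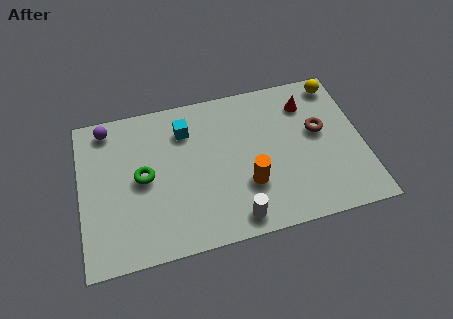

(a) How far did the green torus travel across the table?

1.7

The green torus moved from about (2.4, 1.9) to (2.5, 3.6), a distance of √(0.1² + 1.7²) ≈ 1.7.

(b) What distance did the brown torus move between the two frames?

2.8

The brown torus was near (7.4, 5.9) before and (9.6, 4.1) after, so it travelled √(2.2² + 1.8²) ≈ 2.8 units.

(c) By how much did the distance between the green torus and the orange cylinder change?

+1.1

They were about 3.2 units apart before and 4.3 after — 1.1 units further apart.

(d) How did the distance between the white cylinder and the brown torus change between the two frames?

+0.5

They were about 4.3 units apart before and 4.8 after — 0.5 units further apart.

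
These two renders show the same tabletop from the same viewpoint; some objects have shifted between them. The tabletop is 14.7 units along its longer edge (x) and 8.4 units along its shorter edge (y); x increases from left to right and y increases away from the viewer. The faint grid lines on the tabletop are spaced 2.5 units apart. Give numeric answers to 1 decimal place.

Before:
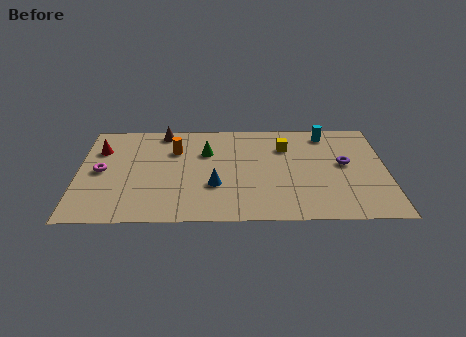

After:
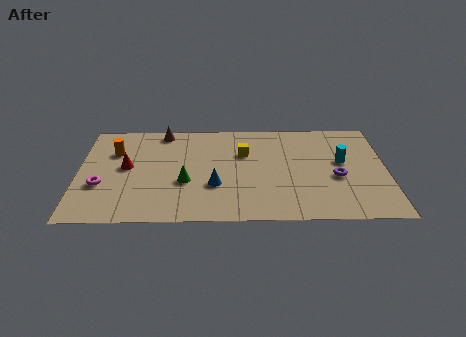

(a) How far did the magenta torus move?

1.2

The magenta torus was near (1.1, 4.2) before and (1.1, 3.0) after, so it travelled √(0.0² + 1.2²) ≈ 1.2 units.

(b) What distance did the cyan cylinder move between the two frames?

2.5

The cyan cylinder moved from about (11.9, 7.2) to (12.6, 4.8), a distance of √(0.7² + 2.4²) ≈ 2.5.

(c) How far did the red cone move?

2.0

The red cone was near (1.0, 6.0) before and (2.3, 4.5) after, so it travelled √(1.3² + 1.5²) ≈ 2.0 units.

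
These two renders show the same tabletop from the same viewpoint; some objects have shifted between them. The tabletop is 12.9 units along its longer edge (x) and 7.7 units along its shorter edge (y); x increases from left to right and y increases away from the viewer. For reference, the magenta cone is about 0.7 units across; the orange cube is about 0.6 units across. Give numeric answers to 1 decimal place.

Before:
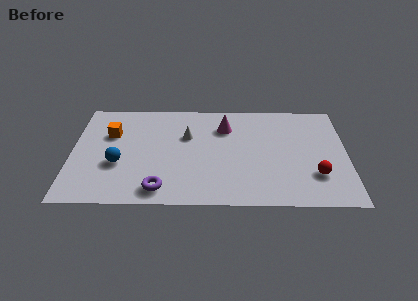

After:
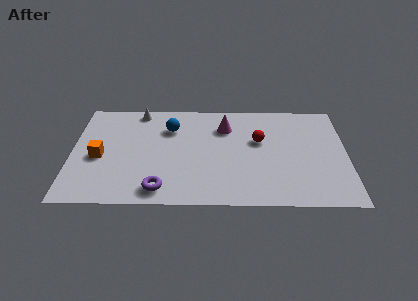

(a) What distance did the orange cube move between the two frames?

1.8

From (1.8, 5.1) to (1.3, 3.4), the orange cube covered √(0.5² + 1.7²) ≈ 1.8 units.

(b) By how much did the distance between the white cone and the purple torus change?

+1.8

Before: roughly 4.1 units apart; after: 5.9. That's 1.8 units further apart.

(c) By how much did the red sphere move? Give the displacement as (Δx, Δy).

(-2.6, 2.5)

The red sphere was at about (11.4, 2.2) and moved to about (8.8, 4.7).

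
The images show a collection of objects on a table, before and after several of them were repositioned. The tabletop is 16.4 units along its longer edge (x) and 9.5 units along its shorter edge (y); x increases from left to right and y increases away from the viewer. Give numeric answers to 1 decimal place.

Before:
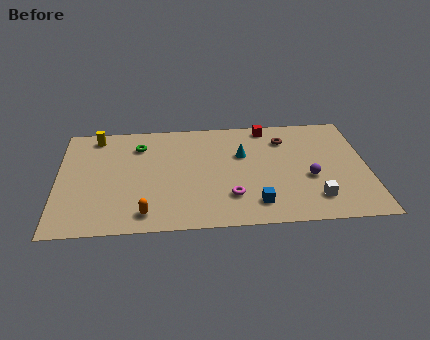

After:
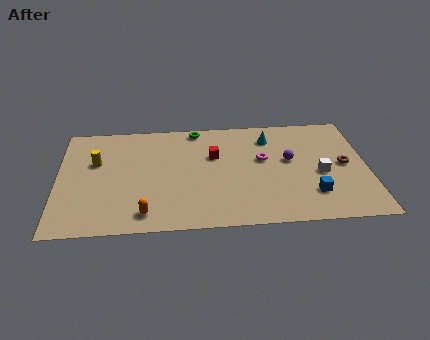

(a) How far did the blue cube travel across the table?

3.1

The blue cube moved from about (10.4, 1.8) to (13.4, 2.4), a distance of √(3.0² + 0.6²) ≈ 3.1.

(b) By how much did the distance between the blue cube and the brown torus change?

-2.8

Before: roughly 5.8 units apart; after: 3.0. That's 2.8 units closer together.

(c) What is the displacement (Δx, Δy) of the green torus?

(3.1, 1.3)

From the two frames, the green torus sits at roughly (4.3, 7.3) before and (7.4, 8.6) after.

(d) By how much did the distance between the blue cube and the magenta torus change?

+2.6

The distance was about 1.5 in the first image and 4.1 in the second, so they moved 2.6 units further apart.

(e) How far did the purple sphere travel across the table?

1.9

From (13.3, 3.8) to (12.3, 5.4), the purple sphere covered √(1.0² + 1.6²) ≈ 1.9 units.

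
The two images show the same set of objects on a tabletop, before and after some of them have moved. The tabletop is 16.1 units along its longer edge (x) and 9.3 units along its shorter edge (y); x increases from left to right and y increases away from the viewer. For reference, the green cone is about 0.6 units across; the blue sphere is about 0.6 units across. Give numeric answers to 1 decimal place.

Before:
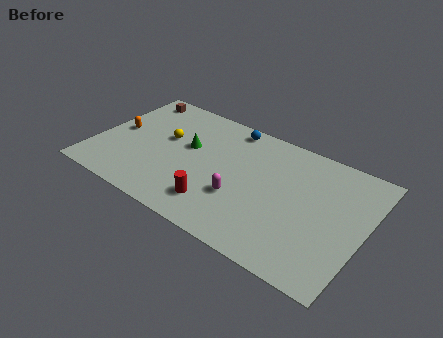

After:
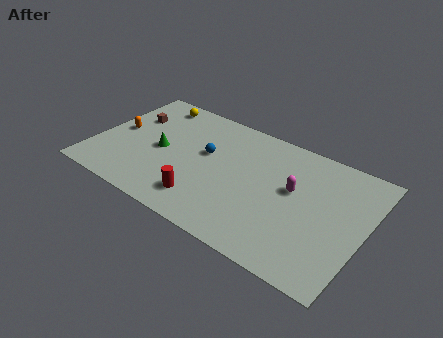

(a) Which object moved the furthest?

the magenta capsule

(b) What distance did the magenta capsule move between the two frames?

3.6

The magenta capsule was near (9.0, 3.2) before and (11.8, 5.4) after, so it travelled √(2.8² + 2.2²) ≈ 3.6 units.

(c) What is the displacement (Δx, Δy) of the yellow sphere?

(-1.3, 2.6)

The yellow sphere was at about (4.0, 5.5) and moved to about (2.7, 8.1).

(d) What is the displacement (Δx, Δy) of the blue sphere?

(-1.0, -2.8)

The blue sphere was at about (7.5, 8.3) and moved to about (6.5, 5.5).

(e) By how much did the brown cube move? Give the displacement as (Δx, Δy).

(0.2, -1.8)

The brown cube was at about (1.5, 8.1) and moved to about (1.7, 6.3).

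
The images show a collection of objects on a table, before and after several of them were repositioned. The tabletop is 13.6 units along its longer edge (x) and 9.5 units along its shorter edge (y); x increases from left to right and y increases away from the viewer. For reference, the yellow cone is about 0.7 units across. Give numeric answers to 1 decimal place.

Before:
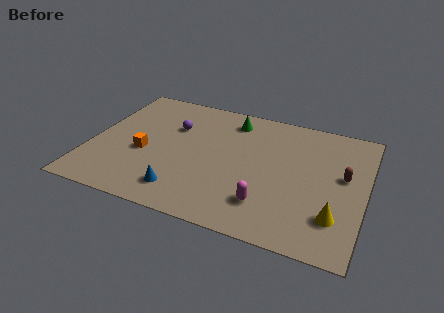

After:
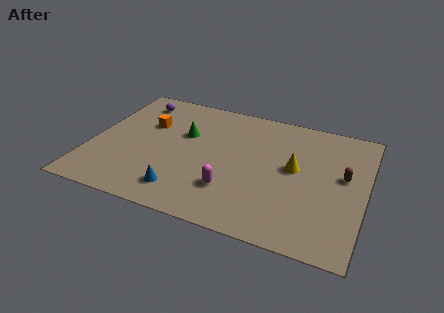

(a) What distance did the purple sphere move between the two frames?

2.6

The purple sphere moved from about (3.9, 6.4) to (1.8, 7.9), a distance of √(2.1² + 1.5²) ≈ 2.6.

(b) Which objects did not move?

the blue cone and the brown capsule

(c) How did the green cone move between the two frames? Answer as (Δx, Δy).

(-2.2, -1.9)

The green cone was at about (6.7, 7.9) and moved to about (4.5, 6.0).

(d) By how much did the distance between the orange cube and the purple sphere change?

-0.9

They were about 2.8 units apart before and 1.9 after — 0.9 units closer together.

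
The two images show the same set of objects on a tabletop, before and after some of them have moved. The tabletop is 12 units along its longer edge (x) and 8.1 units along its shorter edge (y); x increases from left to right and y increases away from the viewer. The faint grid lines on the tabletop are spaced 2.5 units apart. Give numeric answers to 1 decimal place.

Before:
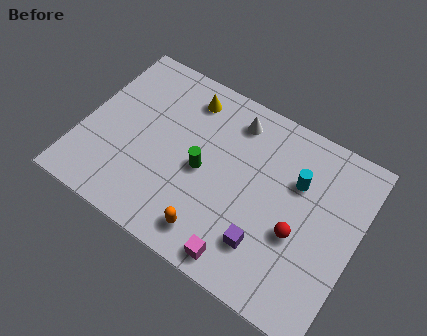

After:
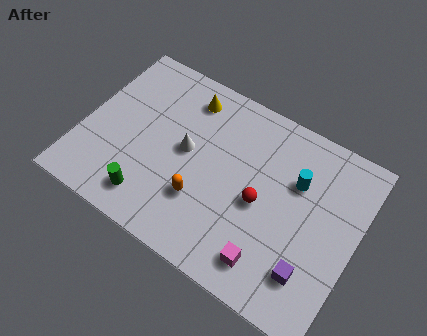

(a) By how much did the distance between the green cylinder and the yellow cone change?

+2.2

They were about 3.1 units apart before and 5.3 after — 2.2 units further apart.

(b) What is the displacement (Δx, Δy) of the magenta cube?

(1.1, 0.5)

From the two frames, the magenta cube sits at roughly (7.6, 0.9) before and (8.7, 1.4) after.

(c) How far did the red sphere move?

1.8

The red sphere moved from about (9.6, 3.2) to (7.9, 3.7), a distance of √(1.7² + 0.5²) ≈ 1.8.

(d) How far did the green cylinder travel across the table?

3.1

The green cylinder was near (5.3, 3.8) before and (3.4, 1.4) after, so it travelled √(1.9² + 2.4²) ≈ 3.1 units.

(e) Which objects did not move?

the yellow cone and the cyan cylinder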